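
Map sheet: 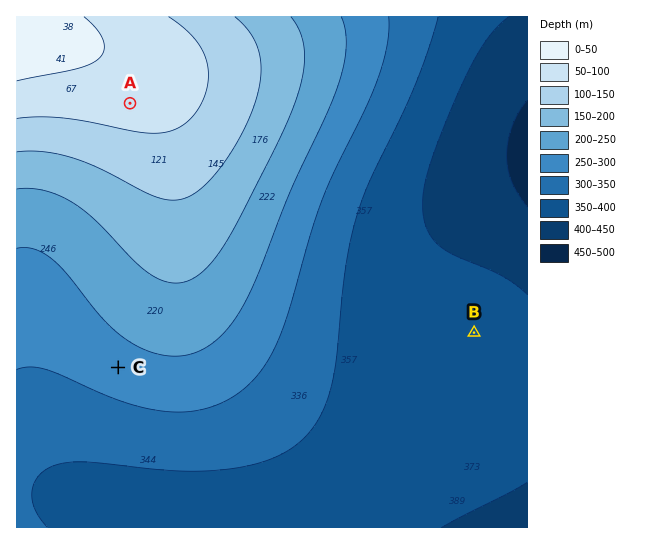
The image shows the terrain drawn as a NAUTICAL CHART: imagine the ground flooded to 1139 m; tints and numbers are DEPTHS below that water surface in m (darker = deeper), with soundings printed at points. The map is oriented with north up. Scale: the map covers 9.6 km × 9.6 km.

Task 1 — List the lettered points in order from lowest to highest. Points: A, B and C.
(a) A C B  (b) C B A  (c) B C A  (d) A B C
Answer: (c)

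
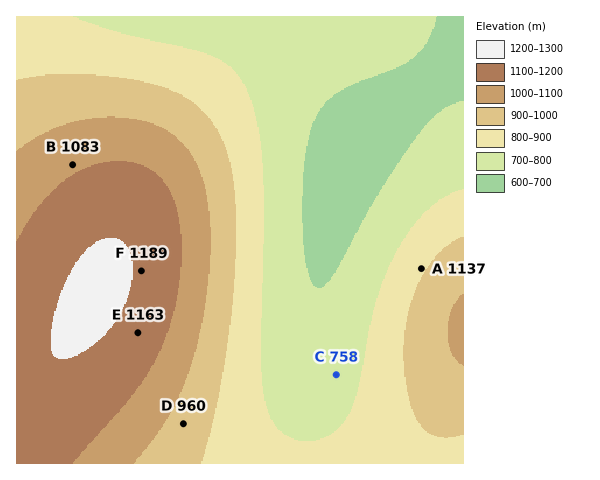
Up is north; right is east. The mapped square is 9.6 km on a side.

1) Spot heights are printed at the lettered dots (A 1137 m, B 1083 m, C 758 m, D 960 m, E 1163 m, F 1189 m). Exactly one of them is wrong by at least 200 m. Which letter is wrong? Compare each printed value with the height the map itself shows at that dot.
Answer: A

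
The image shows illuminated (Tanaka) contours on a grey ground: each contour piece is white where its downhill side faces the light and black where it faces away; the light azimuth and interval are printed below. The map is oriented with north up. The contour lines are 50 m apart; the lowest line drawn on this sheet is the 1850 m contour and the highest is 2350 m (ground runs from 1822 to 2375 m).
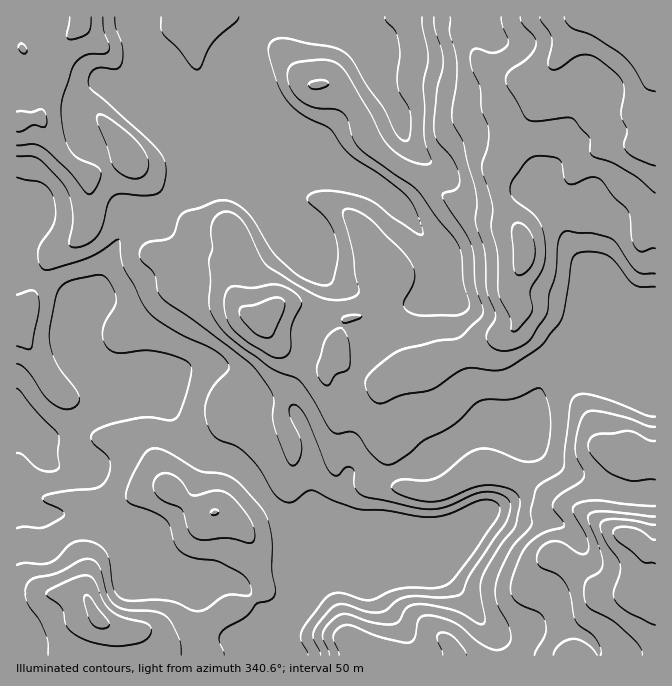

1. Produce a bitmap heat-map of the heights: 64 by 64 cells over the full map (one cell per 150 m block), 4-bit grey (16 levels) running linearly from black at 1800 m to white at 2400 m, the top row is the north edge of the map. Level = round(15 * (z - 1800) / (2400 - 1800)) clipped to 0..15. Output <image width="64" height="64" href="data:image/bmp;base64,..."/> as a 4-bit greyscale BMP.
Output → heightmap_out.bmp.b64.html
<image width="64" height="64" href="data:image/bmp;base64,Qk12CAAAAAAAAHYAAAAoAAAAQAAAAEAAAAABAAQAAAAAAAAIAAATCwAAEwsAABAAAAAAAAAAAAAAABEREQAiIiIAMzMzAERERABVVVUAZmZmAHd3dwCIiIgAmZmZAKqqqgC7u7sAzMzMAN3d3QDu7u4A////AFVVVWZmZmZlVUREMzMzRFeImIiIiJmYiIiImqqqqqu8RVVmZmd2ZmVVREQzMzNFZ4iIiHeImZh3eIiZqqqqu7xFVWZ3d3d2ZVRERDMzM0VniId3d4iYh3d4iJmaqqu8zEVWZniHdmZlRERERDMzRFZ3dmZniId2Z3iImZqqu8zNVVZneHZVVVREREREQzM0RWZVVWd3dmZniImZmru8zd1VZmd4dUREREM0REREQzNEVERFVmZVVmeJmZmavMzd3VVmd3dkMzMzMzNERERDMzREM0RERERWZ4mZmaq8zN3dVVZmd1QzMzMzMzREREMzMzMzMzMzNEVniZqqqrvM3d1ERVVmVDMzMzMzREREMzMzMzMzMzMzRWeImqqru7zd7kRERVVUMzMzNEREREQzMzMzMzMzMzNEVniaqqqrvN3uMzNEREMzMzNERERVVDMzMzMzMzMzMzRGeJmqqqq83u4zMzREMzMzNEVVVVVUMzMzMzMzMzMzM0VniZqqqs3u7jMzMzMzMzM0RVZVVVQzMzMzMzMzMzMzNFZ4iZmrzu7tIiIzMzMzMzRVZmZlRDMzMzMzMzNEQzM0RneImavN3cwiIiMzMzNERVVmZlVENDMzNERERFVUQzNFd4mau7u7uyIjMzMzRERVVVZlVEREQ0RERVVmZmZUREVniZqqqqqqIiIjMzNERVVVVVVENEREREVWZmd3d2ZVZneImZmqqqoiIiIiIzRFVVVERENERURFVVZmZmZnd3d3d3iImaqqqiIREiIjNEVVRERDM0RVVFVVVmZmZmZ3d3d3d3iZqqqqERESIiMzRERDMzM0RFVVVVVmZmZmZmd3dmZneJqqu7oRERIiIzNERDMzNERFVVVVZmZ3ZmZmZmZmZmZ4mqu7uhEREiIzMzMzMzREREVVVVZmZ3d2ZmZmZmZmZniaqquqERESIjMzMzMzNEREVVVVZmZnd3dmZmZmZmZmeJqqqqkRESIiIiMzMzM0RERVVVVnd3d3d3dmZmZmZmZ4mZmZiBEiIiIiIiIiM0RERVVVVmd3d3d3d3dmZmZmZniJmIh3ESMzIiIiIiIjNERFVVVWd3d3h3d3d2ZmZmZmd4iId3YSIzMiIiIiIiM0RERVVWd3d3iIiId3d2ZmZmZ3d3d2ZiIzMiIiIiIiIzNERFVmZ3h3eIiIiId3d3d2Zmd3Zmd3IzMyIiIiIiIiM0RFVmd3iId3iIiIiHd3d3dmZmZmd3czMyIiIiIiIiMzRFVnd3eIh3d4iIiIiIiId3ZmZmZ3ZkQzIiIiMyIzMzRFZ3iHd3iHd3eIiIiIiZmId3dmZmZmRDIiIiMzMzM0RFZ4iYh3eId3d3d3iIiJmpmHd3ZmZmZEMiIiIzMzNERVZ4mZiHd3h3d3d3d3eImqqYh3dmZmZlQzIiIjMzRERVZ4mZmYd3d3d3d3d3d3iZqqmHd2ZmZmVEMiIiIzNEVVZniZmZh3d3d3d3ZmZmd4mqqYh3ZmZmZEQyIiIjNEVVZmeIiZmHd2Z3d3ZmVVZomrupmHdmZmd0RDIiIiM0VVZmZ4iIiIdmVmZ3d2ZlVniau6mYd2Znd3NEMyIiM0RVVmZnd3d3ZVVVZ3d3ZmVWeJq7qph3ZneIgzRDMzMzRVVmZmd3d2ZVVVVnd3dmZVZ4mru6mHd3d4mTNEREMzRFVWZmZnd2ZVVVVWd3d2ZVVniavLqYh3d4mqM0RVVEREVVVmZmd3ZVVVVVZ3d2ZVVmeJq8y5iIiImqozRFVVRERVVVZmd3ZVVVVVVnd2ZVVWeJqry6mYiImaqjM0RWZUREVVVmZ3dlVVVVVmd2ZVVWZ4mru7qZmZmZq7MzRFZlREREVVZndlVVVVVWd2ZVVWZ4iau7upmZmZqrszNEVmVURERVVWZlVVVVVWZmZVVVZ4iJqrqpmZmaqquzM0RWZlVVVVVVVVVVVVVVZmVVVVZ3iImqqpmZmZqqq7MzRFZmVVVVVVVVVVVVVVVVVVVVZnd4iaqqmZqqqqq7tERFZnZmZmVVVVVVVVVVVVVVVVZ3d3iaqqqZqqqqq7vERFZndmZ3ZVVVVVVVVVVVVVVVZ3d3eJqqqqqqqqq7vMVVZmZmZ3dlVVVVVVVVVVVVVWd3Zmd4mquqqqqru7zM1mZnZmZnd2VVVVVVVVVVVVVWd2ZmZ4iaq7qqqqu8zN3Xd3dmZnd2VVVVVVVVVVVVVWd3ZVZ4iZqru6qqu7zM3dd3dmZmd2VVVVVVVVVVVVVWZ3ZVVniZmqu7u7u7vMzd2Ih2ZmZmVVVVVVVVVVVVVVZnZlVWeJmaq7u7u7vMzN3XeHZmZlVVVVVVVVVVVVVmZndlVVZ4mZqru7zMvMzM3dd3dmZlVVVVVVVVVVVVVnd3dmVVVniZqqu7zMzMzMzd13d3ZVVVVVVVVVVVVVVnd3d2VVVWeJmqq7vMzMzMzN7nd3dlVVVVVVVVVVVVVXd3d2VVVWZ4iaq7vMzMzMzM3ud3d2ZVVVVVVVVVVVVWZ3d3ZVVVVneJqru8zMzMzM3e53d3dmZlVVVVVVVVVVZmZmZVVVVWZ4mqq7vM3czN3e7nd3d3ZmVVVVVVVVVVVWZlVVVVVVZ3iaqqq7zd3d3u7ud3d3d3ZVVVVWVVVVVVVVVVVVVVVniZqqqqvM3d3u7u53d3iHdlVVVWZlVVVVVVVVVVVVVWeJmZqqu83e7u7u7nd3eIdlVVVVZmZVVVVVVVVVVVVVZ4mZmqu8ze7u7u7u"/>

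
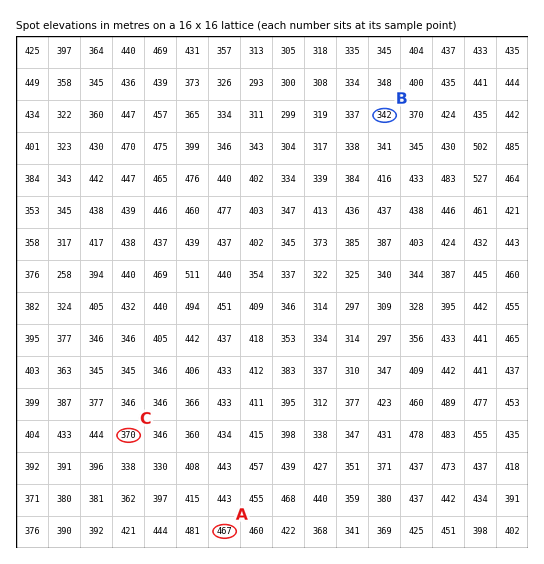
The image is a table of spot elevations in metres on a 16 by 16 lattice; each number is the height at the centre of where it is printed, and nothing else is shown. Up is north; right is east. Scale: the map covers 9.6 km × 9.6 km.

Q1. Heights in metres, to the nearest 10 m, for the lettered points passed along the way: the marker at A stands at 470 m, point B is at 340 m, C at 370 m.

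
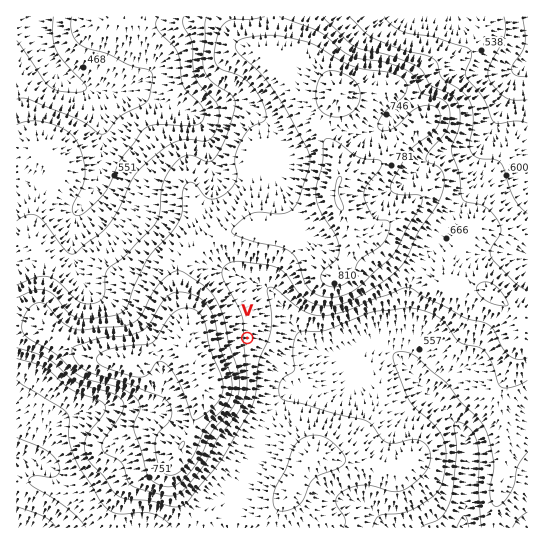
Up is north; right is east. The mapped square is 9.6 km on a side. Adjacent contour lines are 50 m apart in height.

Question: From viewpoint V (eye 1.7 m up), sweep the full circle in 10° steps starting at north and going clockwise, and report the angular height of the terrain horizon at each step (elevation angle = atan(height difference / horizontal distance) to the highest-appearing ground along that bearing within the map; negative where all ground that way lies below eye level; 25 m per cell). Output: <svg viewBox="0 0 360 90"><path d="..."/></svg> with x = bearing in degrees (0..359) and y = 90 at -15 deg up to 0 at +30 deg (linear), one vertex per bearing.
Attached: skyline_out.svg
<svg viewBox="0 0 360 90"><path d="M0 56l10 0 10 0 10-2 10 0 10-1 10 1 10 5 10 1 10 0 10 2 10 1 10 0 10-1 10 0 10-1 10 0 10 0 10-2 10-7 10-6 10-5 10-3 10-1 10-1 10 0 10 0 10 0 10 1 10 2 10 4 10 5 10 4 10 3 10 1 10 1"/></svg>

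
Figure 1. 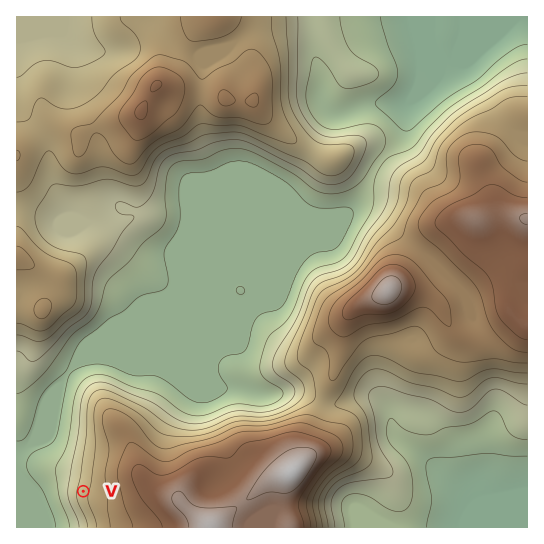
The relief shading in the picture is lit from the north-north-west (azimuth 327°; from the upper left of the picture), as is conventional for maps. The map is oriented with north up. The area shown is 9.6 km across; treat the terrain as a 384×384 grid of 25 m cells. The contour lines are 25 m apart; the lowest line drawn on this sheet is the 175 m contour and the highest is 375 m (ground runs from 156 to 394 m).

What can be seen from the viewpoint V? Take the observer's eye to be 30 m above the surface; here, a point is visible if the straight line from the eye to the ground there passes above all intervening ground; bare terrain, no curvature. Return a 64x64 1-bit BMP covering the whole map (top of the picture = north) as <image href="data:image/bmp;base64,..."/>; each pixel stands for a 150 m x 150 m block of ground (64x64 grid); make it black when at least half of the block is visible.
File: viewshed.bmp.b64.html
<image width="64" height="64" href="data:image/bmp;base64,Qk0+AgAAAAAAAD4AAAAoAAAAQAAAAEAAAAABAAEAAAAAAAACAAATCwAAEwsAAAIAAAAAAAAA////AAAAAAD//4AAAAAAAP/+AAAAAAAA//4AAAAAAAD//gAAAAAAAP/+AAAAAAAA//4AAAAAAAD//gAAAAAAAP/8AAAAAAAA//wAAAAAAAD//AAAAAAAAP/8AAAAAAAA//gAAAAAAAD/+AAAAAAAAP/wAAAAAAAA/+AAAAAAAAD/gAAAAAAAAP4AAAAAAAAA/gAAAAAAAAD+AAAAAAAAAP4AAAAAAAAA/gAAAAAAAAD+AAAAAAAAAP8AAAAAAAAA/wAAAAAAAAD/AAAAAAAAAP+AAAAAAAAA/8AAAAAAAACPwAAAAAAAAAfAAAAAAAAAB8AAAAAAAAAHwAAAAAAAAAHgAAAAAAAAgOAAAAAAAACAcAAAAAAAAABwAAAAAAAAADAAAAAAAAAAEAAAAAAAAAAYAAAAAAAAABgAAAAAAAAAOAAAAAAAAAB4AAAAAAAAAHwAAAAAAAAA/gAAAAAAAAH+AAAAAAAAAf8AAAAAAAAD/wAAAAAAAAP/gAAAAAAAA/+AAAAAAAAH/8AAAAAAAAR/4AAAAAAAAD/wAAAAAAAAB7AAAAAAAAAAOAAAAAAAAAA4AAAAAAAAAHgAAAAAAAAAAAAAAAAAAAAAAAAAAAAAAAAAAAAAAAAAAAAAAAAAAAAAAAAAAAAAAAAAAAAAAAAAAAAAAAAAAAAAAAAAAAAAAAAAAAAAAA=="/>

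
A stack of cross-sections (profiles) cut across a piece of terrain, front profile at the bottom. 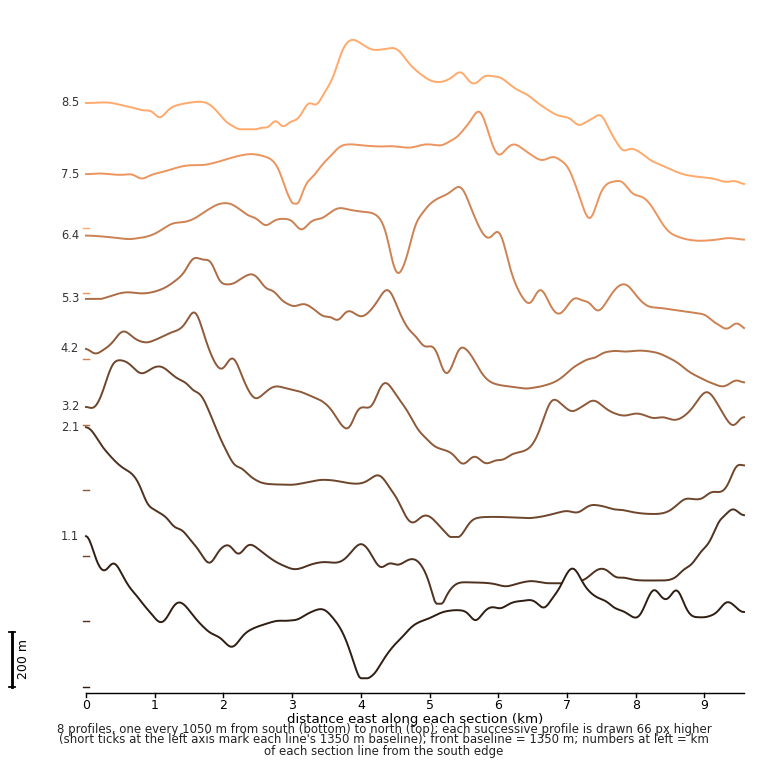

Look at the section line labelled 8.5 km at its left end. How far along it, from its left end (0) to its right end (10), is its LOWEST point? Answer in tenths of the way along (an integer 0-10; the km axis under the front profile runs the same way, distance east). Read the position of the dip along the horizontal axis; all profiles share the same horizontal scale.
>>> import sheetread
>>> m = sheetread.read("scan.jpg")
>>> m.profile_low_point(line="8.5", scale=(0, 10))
10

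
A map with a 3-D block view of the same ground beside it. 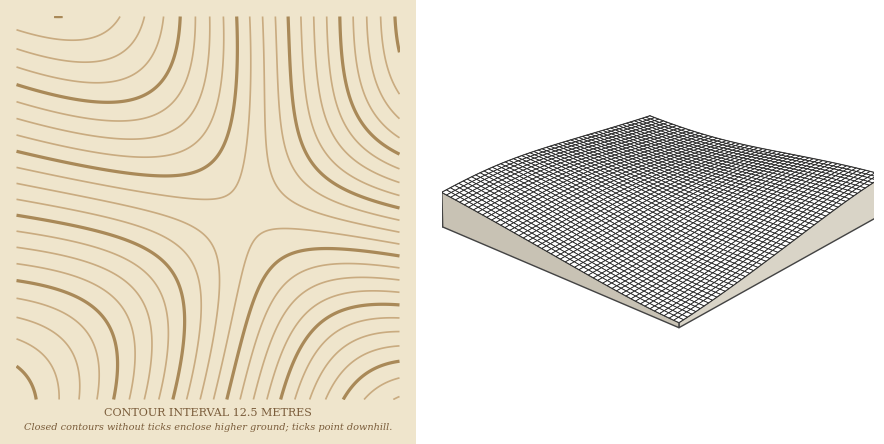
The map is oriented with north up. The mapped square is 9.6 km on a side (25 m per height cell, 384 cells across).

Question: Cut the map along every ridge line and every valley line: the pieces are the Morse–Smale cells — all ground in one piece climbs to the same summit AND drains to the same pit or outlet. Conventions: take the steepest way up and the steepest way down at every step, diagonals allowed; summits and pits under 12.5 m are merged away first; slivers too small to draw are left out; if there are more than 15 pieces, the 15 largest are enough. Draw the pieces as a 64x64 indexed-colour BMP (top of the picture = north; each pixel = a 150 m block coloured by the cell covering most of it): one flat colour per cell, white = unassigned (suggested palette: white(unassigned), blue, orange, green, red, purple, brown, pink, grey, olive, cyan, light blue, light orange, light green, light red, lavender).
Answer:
<image width="64" height="64" href="data:image/bmp;base64,Qk12CAAAAAAAAHYAAAAoAAAAQAAAAEAAAAABAAQAAAAAAAAIAAATCwAAEwsAABAAAAAAAAAA////ALR3HwAOf/8ALKAsACgn1gC9Z5QAS1aMAMJ34wB/f38AIr28AM++FwDox64AeLv/AIrfmACWmP8A1bDFADMzMzMzMzMzMzMzMzMzMzMzMzMzMzMzMzMzMzMzMzREMzMzMzMzMzMzMzMzMzMzMzMzMzMzMzMzMzMzMzMzREQzMzMzMzMzMzMzMzMzMzMzMzMzMzMzMzMzMzMzMzRERBMzMzMzMzMzMzMzMzMzMzMzMzMzMzMzMzMzMzMzNEREERMzMzMzMzMzMzMzMzMzMzMzMzMzMzMzMzMzMzNEREQRETMzMzMzMzMzMzMzMzMzMzMzMzMzMzMzMzMzNERERBEREzMzMzMzMzMzMzMzMzMzMzMzMzMzMzMzMzNEREREEREREzMzMzMzMzMzMzMzMzMzMzMzMzMzMzMzM0REREQRERERMzMzMzMzMzMzMzMzMzMzMzMzMzMzMzM0RERERBERERETMzMzMzMzMzMzMzMzMzMzMzMzMzMzM0REREREERERERETMzMzMzMzMzMzMzMzMzMzMzMzMzM0REREREQREREREREzMzMzMzMzMzMzMzMzMzMzMzMzMzRERERERBERERERERMzMzMzMzMzMzMzMzMzMzMzMzMzREREREREERERERERERMzMzMzMzMzMzMzMzMzMzMzMzREREREREQRERERERERETMzMzMzMzMzMzMzMzMzMzMzRERERERERBEREREREREREzMzMzMzMzMzMzMzMzMzMzNEREREREREEREREREREREREzMzMzMzMzMzMzMzMzMzNEREREREREQRERERERERERERMzMzMzMzMzMzMzMzMzNERERERERERBERERERERERERETMzMzMzMzMzMzMzMzNEREREREREREERERERERERERERETMzMzMzMzMzMzMzM0REREREREREQREREREREREREREREzMzMzMzMzMzMzM0RERERERERERBERERERERERERERERMzMzMzMzMzMzM0REREREREREREERERERERERERERERERMzMzMzMzMzM0REREREREREREQRERERERERERERERERETMzMzMzMzMzRERERERERERERBERERERERERERERERERETMzMzMzMzREREREREREREREEREREREREREREREREREREzMzMzMzREREREREREREREQRERERERERERERERERERERMzMzMzRERERERERERERERBERERERERERERERERERERERMzMzNEREREREREREREREERERERERERERERERERERERETMzNEREREREREREREREQREREREREREREREREREREREREzNERERERERERERERERBERERERERERERERERERERERERFEREREREREREREREREERERERERERERERERERERERERESREREREREREREREREQRERERERERERERERERERERERESIkRERERERERERERERBERERERERERERERERERERERESIiIkREREREREREREREERERERERERERERERERERERERIiIiJEREREREREREREQRERERERERERERERERERERERIiIiIiRERERERERERERBERERERERERERERERERERERIiIiIiIiREREREREREREERERERERERERERERERERERIiIiIiIiIkREREREREREQREREREREREREREREREREREiIiIiIiIiJERERERERERBEREREREREREREREREREREiIiIiIiIiIiJEREREREREEREREREREREREREREREREiIiIiIiIiIiIiREREREREQREREREREREREREREREREiIiIiIiIiIiIiIkRERERERBERERERERERERERERERESIiIiIiIiIiIiIiIkREREREERERERERERERERERERESIiIiIiIiIiIiIiIiJEREREQRERERERERERERERERESIiIiIiIiIiIiIiIiIiRERERBERERERERERERERERESIiIiIiIiIiIiIiIiIiIiREREERERERERERERERERERIiIiIiIiIiIiIiIiIiIiIkREQRERERERERERERERERIiIiIiIiIiIiIiIiIiIiIiJERBERERERERERERERERIiIiIiIiIiIiIiIiIiIiIiIiJEERERERERERERERERIiIiIiIiIiIiIiIiIiIiIiIiIiQREREREREREREREREiIiIiIiIiIiIiIiIiIiIiIiIiIhEREREREREREREREiIiIiIiIiIiIiIiIiIiIiIiIiIiEREREREREREREREiIiIiIiIiIiIiIiIiIiIiIiIiIiIREREREREREREREiIiIiIiIiIiIiIiIiIiIiIiIiIiIhERERERERERERESIiIiIiIiIiIiIiIiIiIiIiIiIiIiERERERERERERESIiIiIiIiIiIiIiIiIiIiIiIiIiIiIRERERERERERESIiIiIiIiIiIiIiIiIiIiIiIiIiIiIhERERERERERESIiIiIiIiIiIiIiIiIiIiIiIiIiIiIiERERERERERERIiIiIiIiIiIiIiIiIiIiIiIiIiIiIiIRERERERERERIiIiIiIiIiIiIiIiIiIiIiIiIiIiIiIhERERERERERIiIiIiIiIiIiIiIiIiIiIiIiIiIiIiIiERERERERERIiIiIiIiIiIiIiIiIiIiIiIiIiIiIiIiIREREREREREiIiIiIiIiIiIiIiIiIiIiIiIiIiIiIiIhEREREREREiIiIiIiIiIiIiIiIiIiIiIiIiIiIiIiIi"/>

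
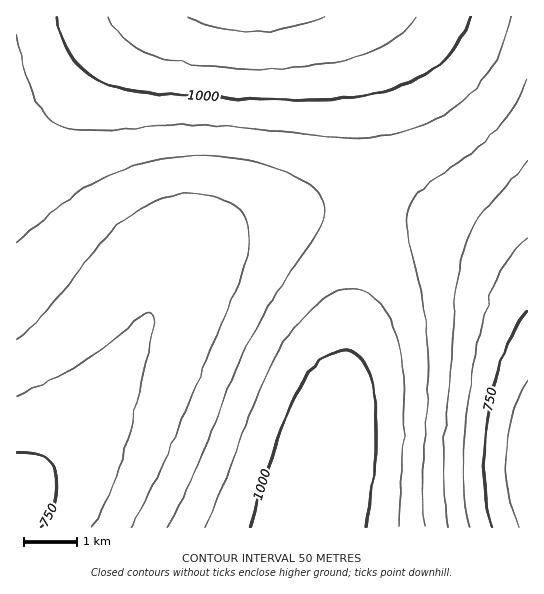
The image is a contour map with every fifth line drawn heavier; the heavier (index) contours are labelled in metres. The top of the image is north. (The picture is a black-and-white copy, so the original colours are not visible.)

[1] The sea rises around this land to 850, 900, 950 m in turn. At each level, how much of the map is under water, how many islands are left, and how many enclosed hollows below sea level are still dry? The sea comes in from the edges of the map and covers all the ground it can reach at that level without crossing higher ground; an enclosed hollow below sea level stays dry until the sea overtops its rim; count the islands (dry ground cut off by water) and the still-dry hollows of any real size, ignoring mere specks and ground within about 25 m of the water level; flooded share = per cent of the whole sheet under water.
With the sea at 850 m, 29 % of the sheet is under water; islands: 0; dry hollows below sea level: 0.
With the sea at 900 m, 47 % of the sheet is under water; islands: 0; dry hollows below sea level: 0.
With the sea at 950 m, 67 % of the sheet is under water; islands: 0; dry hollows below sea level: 0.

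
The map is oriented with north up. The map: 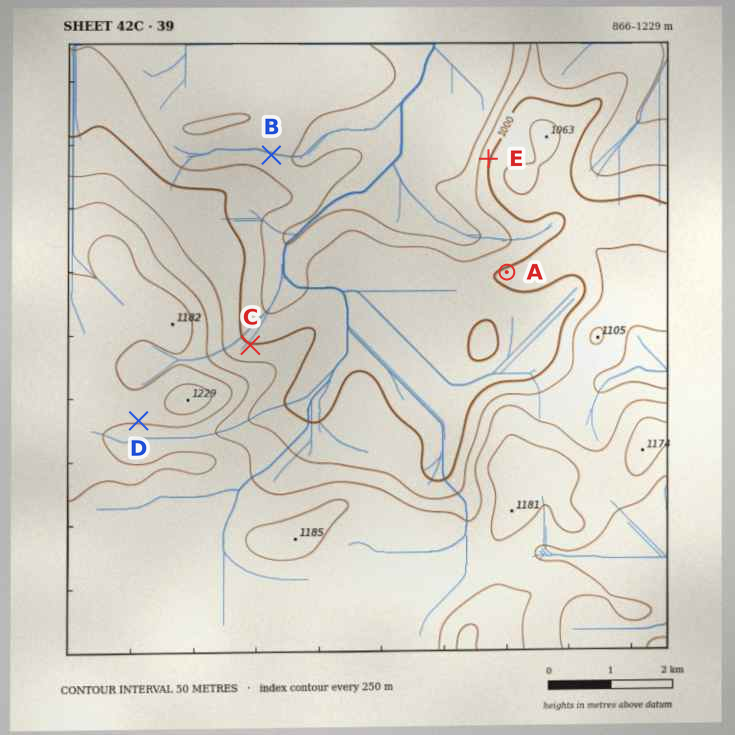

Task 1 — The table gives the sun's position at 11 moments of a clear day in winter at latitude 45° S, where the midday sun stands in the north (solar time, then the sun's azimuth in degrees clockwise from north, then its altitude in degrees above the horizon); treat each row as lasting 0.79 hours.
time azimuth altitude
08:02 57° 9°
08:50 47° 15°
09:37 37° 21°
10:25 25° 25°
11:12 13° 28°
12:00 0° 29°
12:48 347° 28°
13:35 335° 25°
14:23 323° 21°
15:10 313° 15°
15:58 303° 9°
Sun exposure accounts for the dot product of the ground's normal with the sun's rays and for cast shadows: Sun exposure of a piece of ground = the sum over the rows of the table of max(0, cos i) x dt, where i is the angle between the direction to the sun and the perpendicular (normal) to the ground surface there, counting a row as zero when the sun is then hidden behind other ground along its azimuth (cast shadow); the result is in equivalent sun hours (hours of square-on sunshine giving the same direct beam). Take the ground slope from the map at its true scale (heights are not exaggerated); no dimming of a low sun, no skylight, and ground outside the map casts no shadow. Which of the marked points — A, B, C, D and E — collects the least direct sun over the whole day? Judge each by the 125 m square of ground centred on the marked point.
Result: D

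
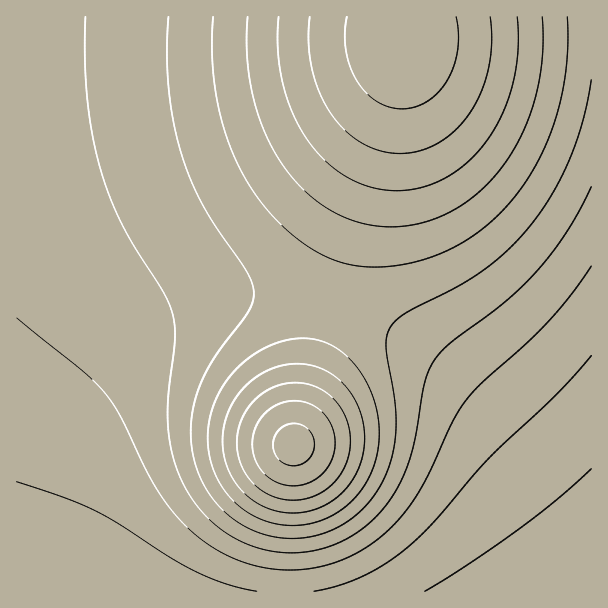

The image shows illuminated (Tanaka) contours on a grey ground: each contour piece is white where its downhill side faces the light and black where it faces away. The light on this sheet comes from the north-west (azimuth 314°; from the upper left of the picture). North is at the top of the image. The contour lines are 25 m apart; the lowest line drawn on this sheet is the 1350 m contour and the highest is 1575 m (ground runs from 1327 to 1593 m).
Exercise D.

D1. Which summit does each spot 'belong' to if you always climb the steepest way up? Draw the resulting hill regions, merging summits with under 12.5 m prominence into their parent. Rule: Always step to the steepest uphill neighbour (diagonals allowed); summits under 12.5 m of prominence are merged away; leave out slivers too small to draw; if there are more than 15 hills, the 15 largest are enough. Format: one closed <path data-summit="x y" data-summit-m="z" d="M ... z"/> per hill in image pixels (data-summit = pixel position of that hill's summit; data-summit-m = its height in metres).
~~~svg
<path data-summit="402 36" data-summit-m="1593" d="M591 16l-574 0-1 488 14-43 19-42 24-38 31-33 27-22 39-19 40-11 50-2 40 4 42 10 47 20 42 26 39 31 38 38 83 97z"/><path data-summit="294 444" data-summit-m="1584" d="M260 294l-50 2-27 6-21 8-24 12-24 16-35 36-30 45-17 34-13 39-3 14 1 86 575-1-2-73-82-95-38-38-53-41-51-26-51-17z"/>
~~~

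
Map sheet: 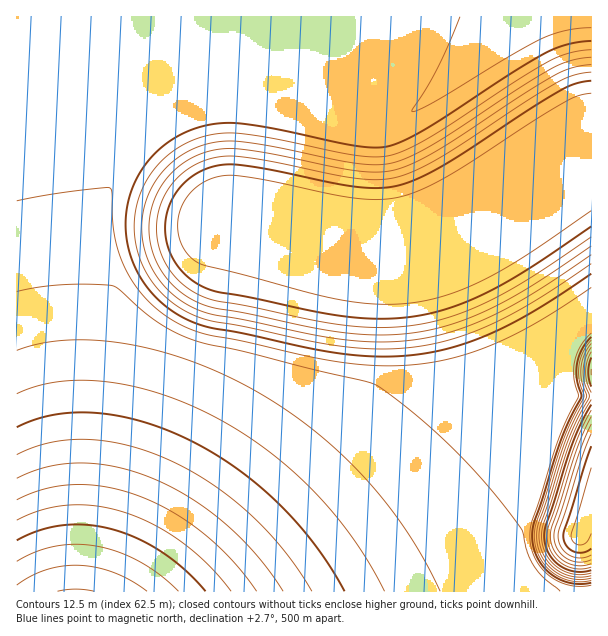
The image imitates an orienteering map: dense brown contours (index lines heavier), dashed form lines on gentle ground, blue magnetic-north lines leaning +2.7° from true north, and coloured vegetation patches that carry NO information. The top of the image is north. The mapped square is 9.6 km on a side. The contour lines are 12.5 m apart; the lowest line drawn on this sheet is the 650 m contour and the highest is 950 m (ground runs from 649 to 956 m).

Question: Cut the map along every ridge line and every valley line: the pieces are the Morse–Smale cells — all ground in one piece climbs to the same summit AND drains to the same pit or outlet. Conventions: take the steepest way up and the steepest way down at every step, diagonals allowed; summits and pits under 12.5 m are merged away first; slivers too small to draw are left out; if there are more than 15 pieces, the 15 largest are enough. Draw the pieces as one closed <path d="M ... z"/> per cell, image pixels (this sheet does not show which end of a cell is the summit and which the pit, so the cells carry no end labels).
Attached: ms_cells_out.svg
<path d="M591 16l-575 1 1 575 322 0 59-32 73-46 26-20 27-26 17-21 18-34 5-23 0-19 6-23 7-12 15-13z"/><path d="M591 396l-21 0-4 3-22 44-10 15-27 28-18 14-54 38-58 34-37 19 251 1z"/><path d="M591 324l-14 12-11 20-2 15-3 38 9-13 22-1z"/>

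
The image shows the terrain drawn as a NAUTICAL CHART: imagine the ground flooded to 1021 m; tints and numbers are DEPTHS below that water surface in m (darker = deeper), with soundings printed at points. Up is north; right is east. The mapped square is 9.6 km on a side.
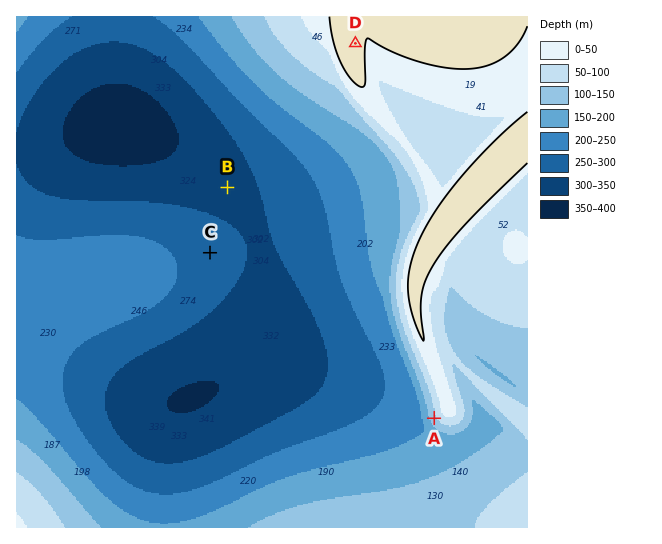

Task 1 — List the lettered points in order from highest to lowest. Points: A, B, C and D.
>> D A C B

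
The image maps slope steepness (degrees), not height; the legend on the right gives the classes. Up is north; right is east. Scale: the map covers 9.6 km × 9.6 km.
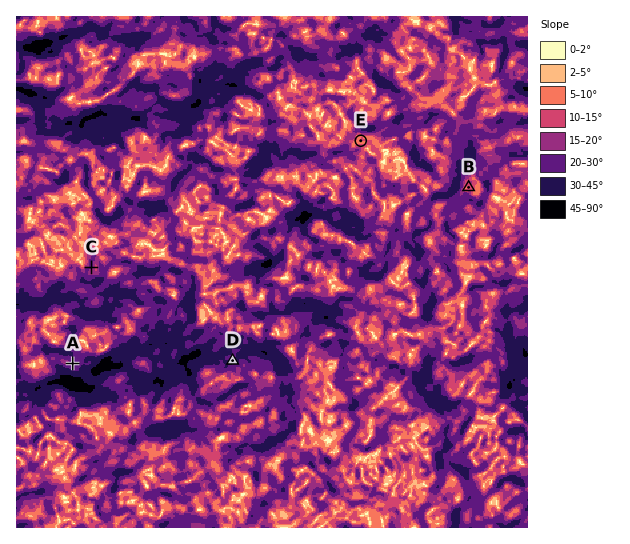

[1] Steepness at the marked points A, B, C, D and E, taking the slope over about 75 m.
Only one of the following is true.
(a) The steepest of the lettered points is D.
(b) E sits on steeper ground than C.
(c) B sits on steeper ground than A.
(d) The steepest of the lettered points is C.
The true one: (a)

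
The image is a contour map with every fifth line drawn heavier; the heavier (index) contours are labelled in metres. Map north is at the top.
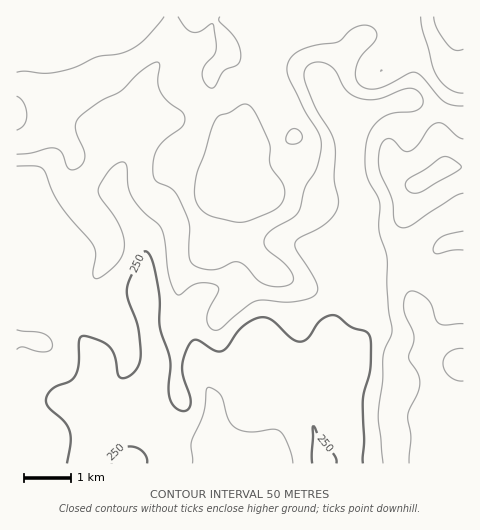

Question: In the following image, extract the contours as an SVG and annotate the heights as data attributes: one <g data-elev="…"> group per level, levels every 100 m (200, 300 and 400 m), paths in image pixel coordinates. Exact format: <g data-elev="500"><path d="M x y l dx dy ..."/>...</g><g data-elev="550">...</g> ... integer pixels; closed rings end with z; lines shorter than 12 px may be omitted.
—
<g data-elev="200"><path d="M192 463l-1-21 12-26 3-26 3-3 7 4 5 4 7 24 8 9 13 4 24-3 8 3 8 15 4 16"/></g><g data-elev="300"><path d="M17 350l5-3 16 4 8 1 4-2 2-4-2-7-6-5-27-4"/><path d="M463 250l-11 0-14 4-4-1-1-3 2-7 6-6 22-6"/><path d="M17 166l19 0 5 2 3 3 8 21 8 12 34 42 2 10-3 18 1 4 3 1 9-6 12-11 5-8 1-9-1-9-3-9-7-12-13-18-2-4 0-5 7-12 7-9 7-4 6 0 2 5 1 19 4 9 8 12 18 16 4 7 7 43 6 19 3 2 2 0 11-9 9-3 11 1 7 3 0 5-9 16-2 10 2 9 4 3 4 0 38-29 8-1 21 2 13-1 14-3 6-6 1-5-2-6-19-30-2-8 4-5 20-10 10-7 7-10 3-10-5-21 1-27-1-10-4-12-15-23-9-23-2-10 3-8 4-3 5-2 7 1 6 2 7 6 11 20 7 5 8 3 17 0 28-11 6 1 5 2 5 8 0 5-2 4-8 3-22 3-10 5-11 12-4 17-1 16 2 11 13 28-1 26 8 29 1 48 4 23-1 6-8 20 0 27-5 30 5 51"/></g><g data-elev="400"><path d="M463 349l-7 0-7 3-4 5-2 6 2 7 4 6 7 4 7 1"/><path d="M235 222l13-1 25-10 8-7 4-10-2-11-13-18 0-18-3-10-14-27-3-4-5-2-4 1-12 8-9 2-4 4-19 53-2 15 1 14 7 11 10 5z"/><path d="M411 193l6 0 7-2 34-20 3-3 0-2-13-9-8 1-14 11-19 11-2 3 1 4z"/><path d="M289 144l8 0 4-4 1-6-4-4-6-1-4 4-2 7z"/><path d="M17 130l8-6 2-9-3-12-7-7"/><path d="M17 72l9-1 19 2 11-1 19-5 22-10 28-5 18-11 21-24"/><path d="M178 17l8 11 7 4 7 0 11-8 2 1 3 25-2 6-10 10-2 8 2 8 7 6 4-2 8-15 14-6 4-8-1-8-3-8-6-8-12-12 1-4"/><path d="M421 17l2 14 13 44 5 7 7 6 8 4 7 1"/></g>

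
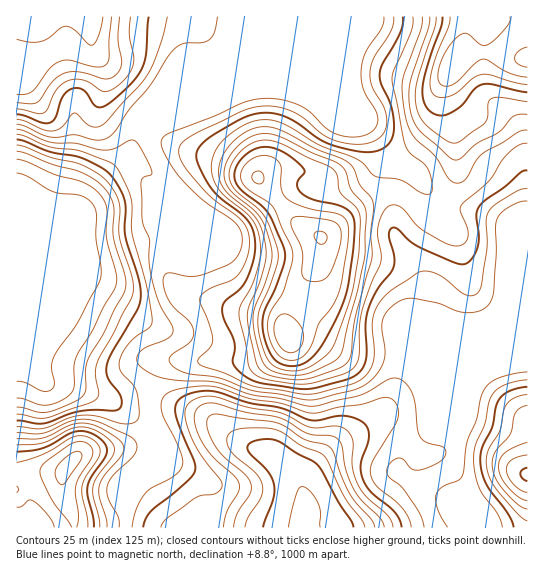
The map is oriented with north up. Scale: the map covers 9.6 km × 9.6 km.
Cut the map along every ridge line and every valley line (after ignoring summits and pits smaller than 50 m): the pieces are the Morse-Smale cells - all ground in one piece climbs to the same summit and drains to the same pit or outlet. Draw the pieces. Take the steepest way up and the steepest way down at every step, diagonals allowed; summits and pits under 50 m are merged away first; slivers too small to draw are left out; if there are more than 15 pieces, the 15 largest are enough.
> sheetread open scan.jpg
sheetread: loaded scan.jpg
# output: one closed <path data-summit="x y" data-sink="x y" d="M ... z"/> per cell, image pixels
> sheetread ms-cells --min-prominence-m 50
<path data-summit="321 237" data-sink="299 527" d="M281 85l-36 2-63 25-31 3-5 2-6 8 2 3 27 15 24 9 24 5 30 14-33-11-15-1-12 4-28 20 10 14 2 20-6 16-10 5 6 25 8 16 12 13 6 4 23 4 25 9 36 7 12 9 5 10-1 6-10 8-20 10-51 2-33-1-8 3-10 14-6 20 0 9 4 10 18-5 14 0 22 6 34 26 36 14 18 18 6 12 6-13 27-29 40-25 31-28 20-11 45-46 20-10 11-10 8-18 2-72-30-13-39-9-11-9-17-23-19-10-7-7-11-17-15-16-36-14-21-16z"/><path data-summit="527 58" data-sink="299 527" d="M527 16l-289 0-2 17-9 20-9 7-23 11-44 43 31-2 51-21 18-6 30 0 24 6 21 16 28 10 13 8 21 29 7 7 19 10 17 23 11 9 39 9 29 12 1 49-2 24-2 9-13 17-24 12-45 44 1 2 21 0 43-17 38-6z"/><path data-summit="321 237" data-sink="17 263" d="M154 237l-55 16-49 0-17 8-17 2 0 74 26 43 8 4 15 1 38 12 34 19 14 0-2-19 3-12 7-16 6-6 8-3 77 0 20-7 17-12 1-6-5-10-12-9-41-8-20-8-19-3-10-5-12-13-8-16z"/><path data-summit="69 465" data-sink="299 527" d="M185 411l-14 0-19 6 3 21 10 11-8-4-19 0-47 6-12 4-17 17-45-1-1 56 165 1 13-16 5-3 10 0 53 18 37 1 6-27-2-11-8-15-22-20-32-12-34-26z"/><path data-summit="527 474" data-sink="299 527" d="M527 359l-12 0-25 5-43 17-24 0-24 15-17 17-15 11-2 4 8-4 10 0 11 5 26 25 0 3-37 49-14 14-11 5-13 2 182 1z"/><path data-summit="30 17" data-sink="17 263" d="M89 16l-60 1-6 48-3 8-4 1 1 189 14-2 10-4 20-19 34-49 33-34 12-29-27-17-8-11 0-28-13-23z"/><path data-summit="30 17" data-sink="299 527" d="M237 16l-147 0 2 31 13 23 0 28 6 9 12 10 16 8 56-54 23-11 9-7 9-20z"/><path data-summit="69 465" data-sink="17 263" d="M17 337l0 134 45 1 12-13 11-7 53-7 25 1-8-8-4-22-14 0-34-19-38-12-15-1-8-4z"/><path data-summit="527 58" data-sink="299 527" d="M383 424l-10 0-31 16-9 7-26 27-6 9 4 20-5 18 1 7 44 0 13-3 11-5 14-14 37-49 0-3-21-21z"/><path data-summit="527 58" data-sink="17 263" d="M130 163l-15 6-18 18-29 43-26 27 8-4 49 0 56-16-3-12-1-32 8-10-16-15z"/><path data-summit="321 237" data-sink="17 263" d="M141 127l-5 6-8 22-25 24 0 2 12-12 14-6 14 5 15 15 3 0 26-20 12-4 15 1 24 9 3 0-24-12-39-10z"/><path data-summit="527 58" data-sink="299 527" d="M209 509l-10 0-5 3-13 15 90 0-14-2z"/><path data-summit="527 58" data-sink="299 527" d="M159 184l-8 9 1 32 3 12 7-1 3-3 6-16-2-20z"/><path data-summit="30 17" data-sink="299 527" d="M29 16l-13 1 1 56 3 0 3-8 6-38z"/>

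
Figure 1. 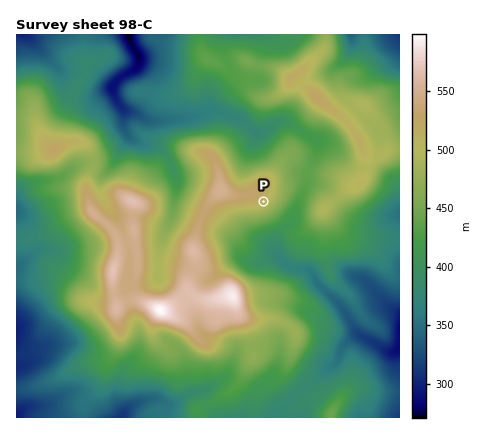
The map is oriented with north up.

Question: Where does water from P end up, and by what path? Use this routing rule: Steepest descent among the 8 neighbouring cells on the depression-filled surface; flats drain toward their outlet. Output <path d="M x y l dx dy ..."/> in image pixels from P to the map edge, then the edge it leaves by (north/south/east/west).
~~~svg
<path d="M264 202l22 22 0 2-8 8-2 6 0 12 4 6 10 10 14 0 6 2 4 4 4 10 24 22 14 24 6 6 8 4 18 12 8 0 4-4"/>
exit: east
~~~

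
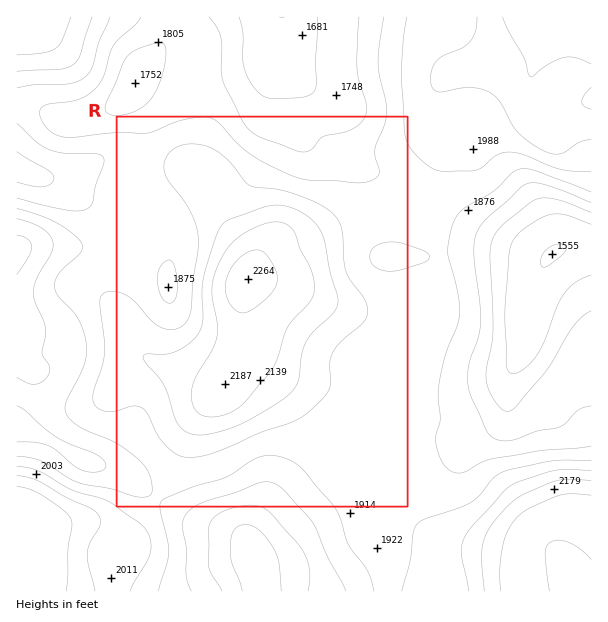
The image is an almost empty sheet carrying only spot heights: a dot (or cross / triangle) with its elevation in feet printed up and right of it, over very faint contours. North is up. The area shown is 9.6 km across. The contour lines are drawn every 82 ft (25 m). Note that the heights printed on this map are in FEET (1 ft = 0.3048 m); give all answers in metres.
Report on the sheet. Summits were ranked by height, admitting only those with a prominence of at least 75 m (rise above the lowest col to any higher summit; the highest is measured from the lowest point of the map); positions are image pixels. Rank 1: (248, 279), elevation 690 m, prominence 216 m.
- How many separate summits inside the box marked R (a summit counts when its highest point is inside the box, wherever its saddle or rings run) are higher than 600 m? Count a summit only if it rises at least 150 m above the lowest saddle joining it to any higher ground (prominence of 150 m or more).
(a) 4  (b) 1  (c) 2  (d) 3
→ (b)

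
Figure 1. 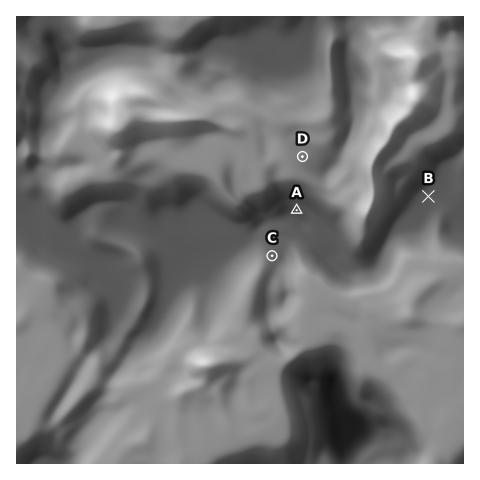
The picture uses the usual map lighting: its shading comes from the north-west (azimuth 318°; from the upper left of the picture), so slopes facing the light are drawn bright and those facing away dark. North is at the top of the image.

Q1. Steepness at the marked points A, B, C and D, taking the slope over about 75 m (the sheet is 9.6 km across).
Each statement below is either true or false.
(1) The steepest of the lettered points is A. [false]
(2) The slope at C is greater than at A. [true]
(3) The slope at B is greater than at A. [false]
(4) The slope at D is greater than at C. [false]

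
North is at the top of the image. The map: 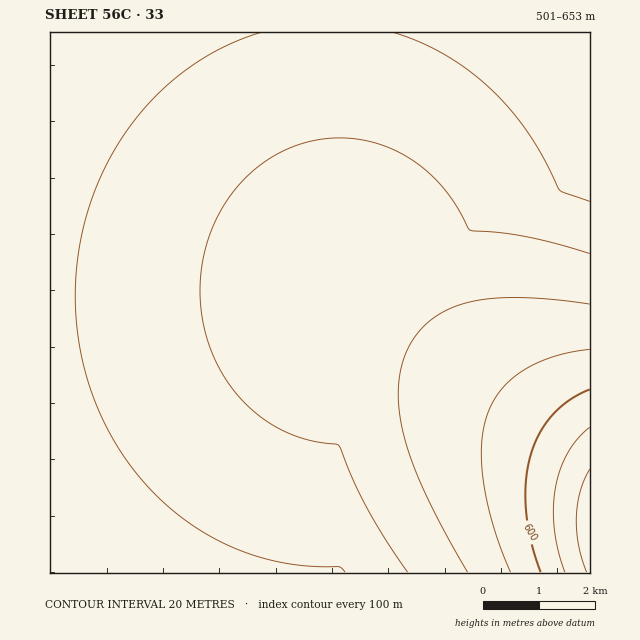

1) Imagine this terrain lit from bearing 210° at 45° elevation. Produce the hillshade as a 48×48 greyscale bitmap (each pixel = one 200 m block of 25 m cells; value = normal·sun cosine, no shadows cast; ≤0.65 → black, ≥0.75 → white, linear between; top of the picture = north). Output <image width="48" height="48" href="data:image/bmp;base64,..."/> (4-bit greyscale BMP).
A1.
<image width="48" height="48" href="data:image/bmp;base64,Qk32BAAAAAAAAHYAAAAoAAAAMAAAADAAAAABAAQAAAAAAIAEAAATCwAAEwsAABAAAAAAAAAAAAAAABEREQAiIiIAMzMzAERERABVVVUAZmZmAHd3dwCIiIgAmZmZAKqqqgC7u7sAzMzMAN3d3QDu7u4A////AJmZmZmZmZmZmZmZmZqru7u7u7u7vMzM3ZmZmZmZmZmZmZmZmZqru7u7u7u7u8zM3ZmZmZmZmZmZmZmZmZqru7u7u7u7u8zMzJmZmZmZmZmZmZmZmZqruqqqqru7u7vMzJmZmZmZmZmZmZmZmaqqqqqqqqq7u7u7u5mZmZmZmZmZmZmZmaqqqqqqqqqqu7u7u5mZmZmZmZmZqqqqmaqqqqqqqqqqqqqqqpmZmZmZmZmaqqqqmaqqqqqqqqqqqqqqqZmZmZmZmZmaqqqqmaqqqqqqqqqqqqqpmZmZmZmZmZmqqqqqmaqqqqqqqqqqqqmZmJmZmZmZmZmqqqqqmZqqqqqqqqqpmZmZiJmZmZmZmZmqqqqpmZqqqqqqqpmZmZmYiJmZmZmZmZmqqqqZmZqqqqqpmZmZmZmIh5mZmZmZmZmZqpmZmZqqqqqZmZmZmZiId5mZmZmZmZmZmZmZmZmqqpmZmZmZmIiId5mZmZmZmZmZmZmZmZmZqZmZmZmZiIiHd5mZmZmZmZmZmZmZmZmZmZmZmZmIiIh3d5mZmZmZmZmZmZmZmZmZmZmZmZiIiIh3dpmZmZmZmZmZmZmZmZmZmZmZmIiIiId3dpmZmZmZmZmZmZmZmZmZmZmZiIiIiHd3dpmZmZmZmZmZmZmZmZmZmZmIiIiIh3d3dpmZmZmZmZmZmZmZmZmZmZiIiIiId3d3ZpmZmZmZmZmZmZmZmZmZmYiIiIiHd3d3ZpmZmZmZmZmZmZmZmZmZmYiIiIh3d3d3ZpmZmZmZmZmZmZmZmZmZiIiIiId3d3d3ZpmZmZmZmZmZmZmZmZmYiIiIiHd3d3d2ZpmZmZmZmZmZmZmZmZiIiIiIh3d3d3d2ZpmZmZmZmZmZmZmZmYiIiIiIh3d3d3dmZpmZmZmZmZmZmZmZiIiIiIiIh3d3d3dmZpmZmZmZmZmZmZmYiIiIiIiIiHd3d3ZmZpmZmZmZmZmZmZiIiIiIiIiIiId3d2ZmZpmZmZmZmZmZmYiIiIiIiIiIiIh3d2ZmZpmZmZmZmZmZmIiIiIiIiIiIiIiHd3ZmZpmZmZmZmZmYiIiIiIiIiIiIiIiIh3d3ZpmZmZmZmZiIiIiIiIiIiIiIiIiIiId3d5mZmZmZmYiIiIiIiIiIiIiIiHd3d4iIiJmZmZmZiIiIiIiIiIiIiIiId3d3d3iIiJmZmZmYiIiIiIiIiIiIiIiHd3d3d3iIiJmZmZiIiIiIiIiIiIiIiIh3d3d3d3iIiJmZmYiIiIiIiIiIiIiIiId3d3d3d3iIiJmZiIiIiIiIiIiIiIiIiHd3d3d3d3iIiJmIiIiIiIiIiIiIiIiIiHd3d3d3d3iIiJiIiIiIiIiIiIiIiIiIiHd3d3d3d3iIiIiIiIiIiIiIiIiIiIiIh3d3d3d3d4iIiIiIiIiIiIiIiIiIiIiIiHd3d3d3eIiIiIiIiIiIiIiIiIiIiIiIiHd3d3d3iIiIiIiIiIiIiIiIiIiIiIiIiId3d3d4iIiIiIiIiIiIiIiIiIiIiIiIiIh3d3eIiIiIiA=="/>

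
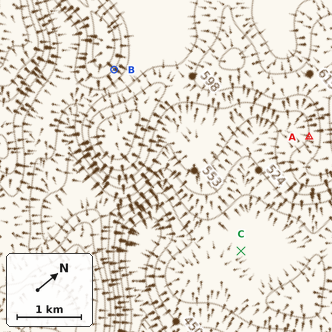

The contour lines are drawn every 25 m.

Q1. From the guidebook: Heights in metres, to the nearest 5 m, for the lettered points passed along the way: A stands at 575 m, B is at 600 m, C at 485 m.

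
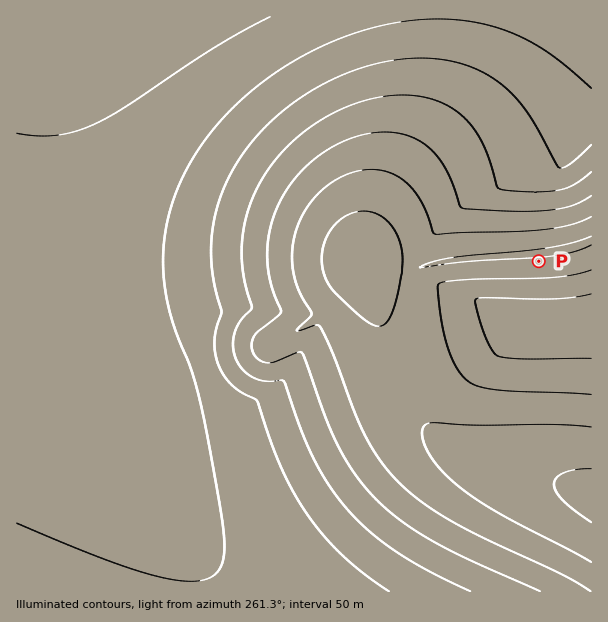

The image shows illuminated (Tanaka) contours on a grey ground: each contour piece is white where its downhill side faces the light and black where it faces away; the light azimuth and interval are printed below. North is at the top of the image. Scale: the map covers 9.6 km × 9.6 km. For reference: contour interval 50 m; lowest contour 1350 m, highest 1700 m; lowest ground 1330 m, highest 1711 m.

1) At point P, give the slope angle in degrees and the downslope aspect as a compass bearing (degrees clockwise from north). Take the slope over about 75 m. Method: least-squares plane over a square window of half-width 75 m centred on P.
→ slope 8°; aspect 176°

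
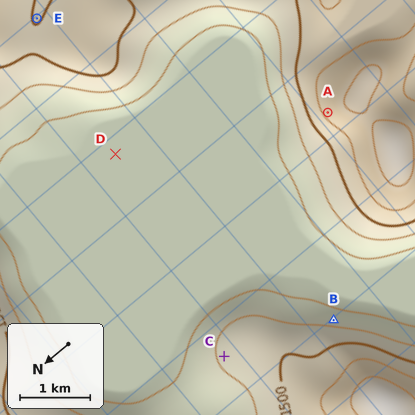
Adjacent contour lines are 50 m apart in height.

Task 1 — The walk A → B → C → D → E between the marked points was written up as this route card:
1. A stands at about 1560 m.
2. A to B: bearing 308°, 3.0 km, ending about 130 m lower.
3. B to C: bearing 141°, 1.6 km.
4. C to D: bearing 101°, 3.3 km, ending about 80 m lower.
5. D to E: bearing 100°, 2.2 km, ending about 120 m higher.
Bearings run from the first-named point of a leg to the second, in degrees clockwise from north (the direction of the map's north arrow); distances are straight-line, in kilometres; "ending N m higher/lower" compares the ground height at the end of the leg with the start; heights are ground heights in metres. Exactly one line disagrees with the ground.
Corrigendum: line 3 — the bearing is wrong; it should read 21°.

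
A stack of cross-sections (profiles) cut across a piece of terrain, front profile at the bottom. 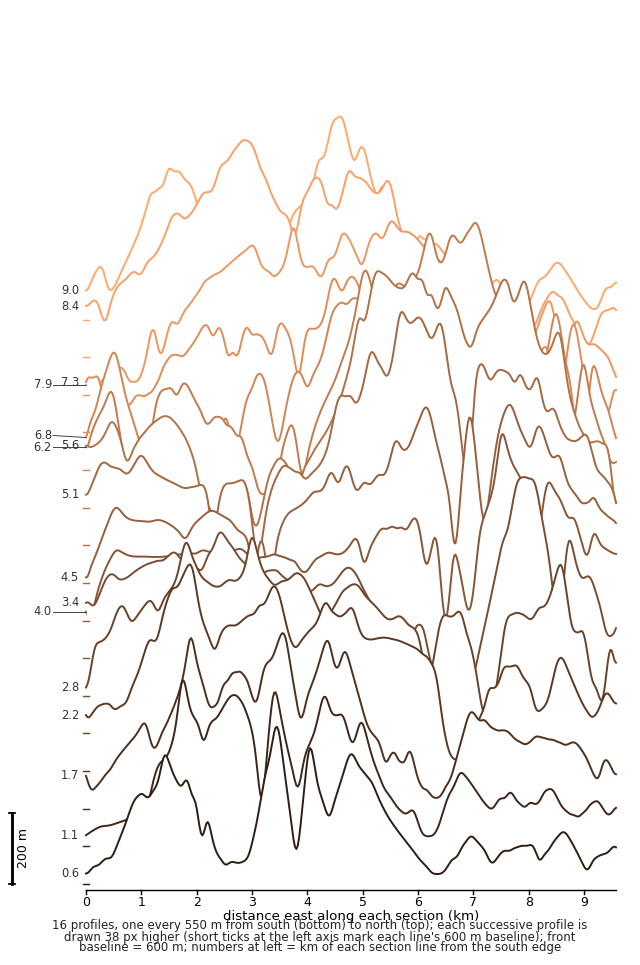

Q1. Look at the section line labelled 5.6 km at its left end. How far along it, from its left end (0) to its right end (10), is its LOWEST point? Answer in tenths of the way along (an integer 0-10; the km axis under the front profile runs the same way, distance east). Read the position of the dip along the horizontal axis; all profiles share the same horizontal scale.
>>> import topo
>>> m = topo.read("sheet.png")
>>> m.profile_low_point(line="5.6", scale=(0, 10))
3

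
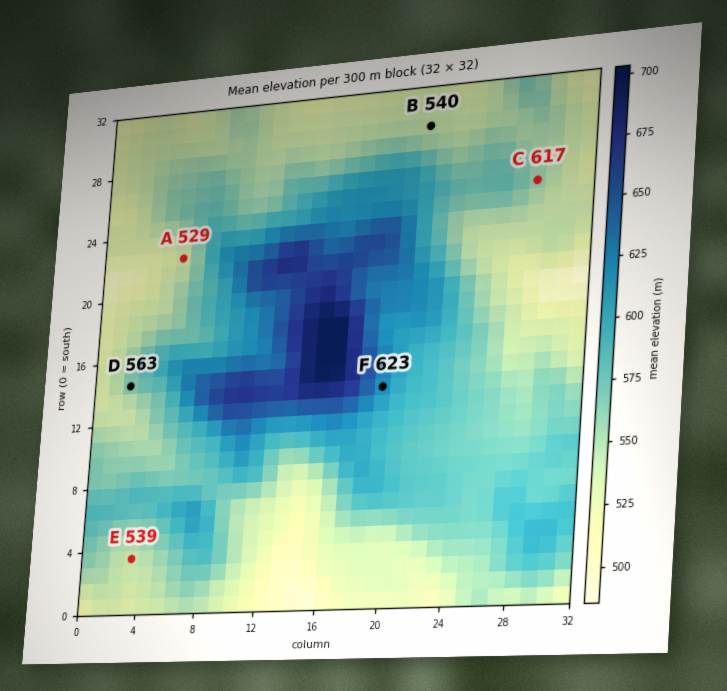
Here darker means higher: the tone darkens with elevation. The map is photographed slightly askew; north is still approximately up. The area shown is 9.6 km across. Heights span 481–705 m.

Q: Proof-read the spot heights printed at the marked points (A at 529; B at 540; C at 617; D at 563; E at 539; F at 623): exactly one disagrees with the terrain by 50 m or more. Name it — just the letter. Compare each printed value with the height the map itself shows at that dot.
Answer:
C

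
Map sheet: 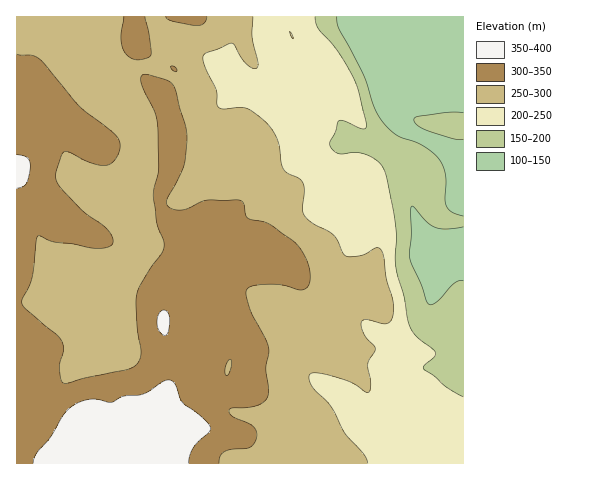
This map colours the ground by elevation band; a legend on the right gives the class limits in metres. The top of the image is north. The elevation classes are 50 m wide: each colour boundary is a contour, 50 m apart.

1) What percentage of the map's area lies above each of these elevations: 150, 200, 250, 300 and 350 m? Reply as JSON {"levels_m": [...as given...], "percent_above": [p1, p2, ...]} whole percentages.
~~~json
{"levels_m": [150, 200, 250, 300, 350], "percent_above": [92, 85, 66, 31, 5]}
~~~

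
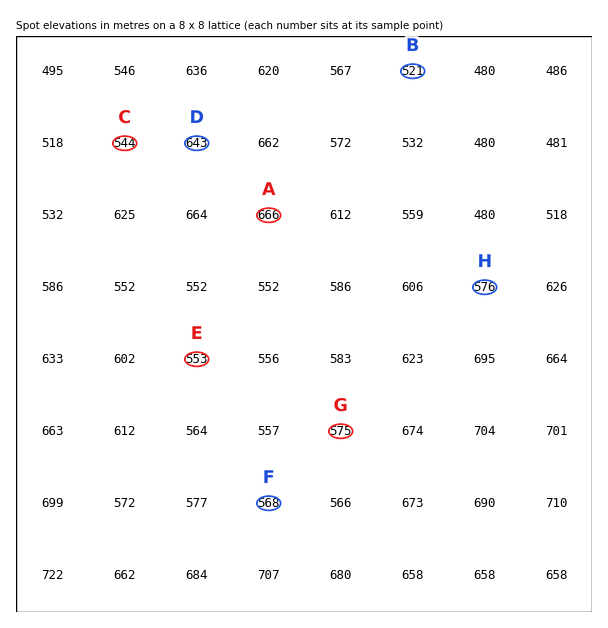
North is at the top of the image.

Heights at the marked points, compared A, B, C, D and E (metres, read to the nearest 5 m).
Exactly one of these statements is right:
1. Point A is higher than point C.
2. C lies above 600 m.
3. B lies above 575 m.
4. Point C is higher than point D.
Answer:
1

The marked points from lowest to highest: F G H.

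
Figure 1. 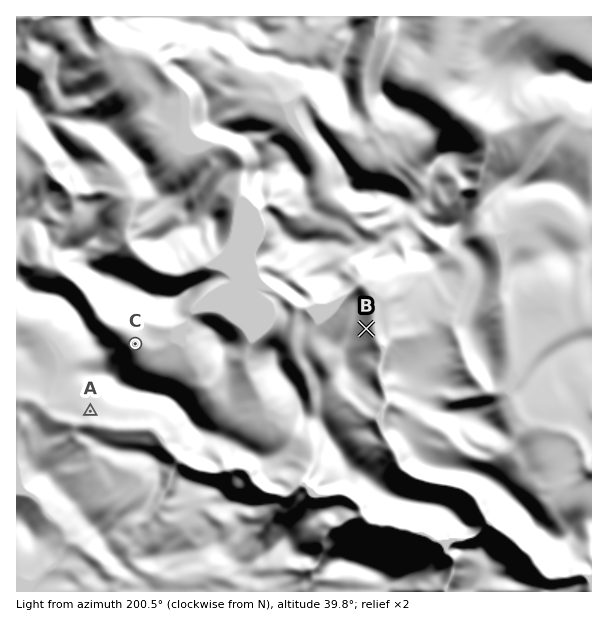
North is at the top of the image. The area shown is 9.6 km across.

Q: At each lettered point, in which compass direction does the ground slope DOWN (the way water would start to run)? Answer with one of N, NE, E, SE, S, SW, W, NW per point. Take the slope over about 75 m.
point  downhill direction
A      S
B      E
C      NE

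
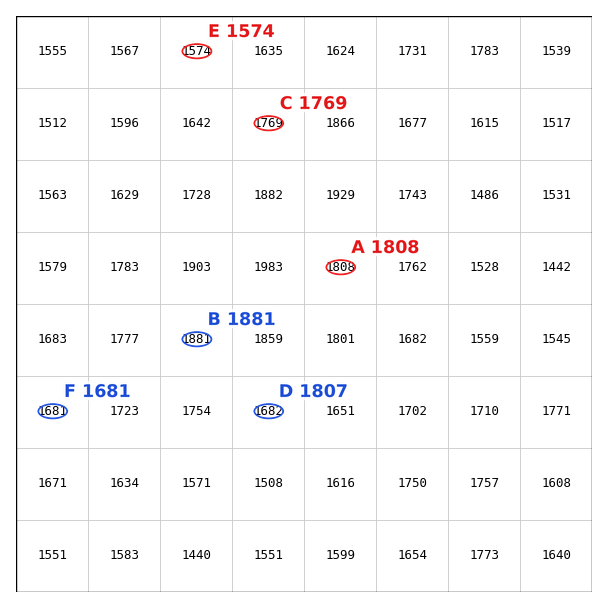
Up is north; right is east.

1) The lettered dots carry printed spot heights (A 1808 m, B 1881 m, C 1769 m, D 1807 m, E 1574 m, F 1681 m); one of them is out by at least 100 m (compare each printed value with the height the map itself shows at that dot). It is D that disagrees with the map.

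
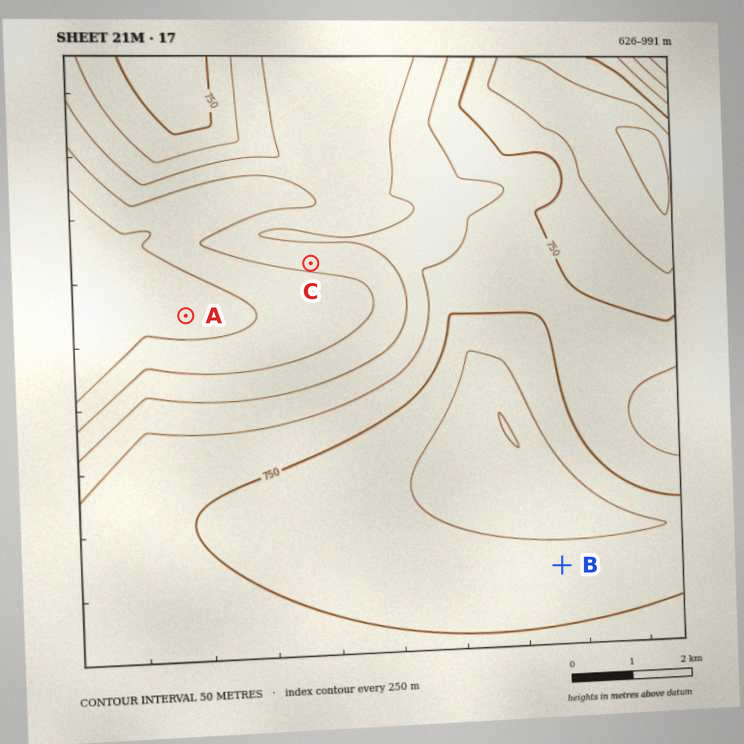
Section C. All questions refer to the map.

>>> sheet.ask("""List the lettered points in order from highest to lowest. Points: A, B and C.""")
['A', 'C', 'B']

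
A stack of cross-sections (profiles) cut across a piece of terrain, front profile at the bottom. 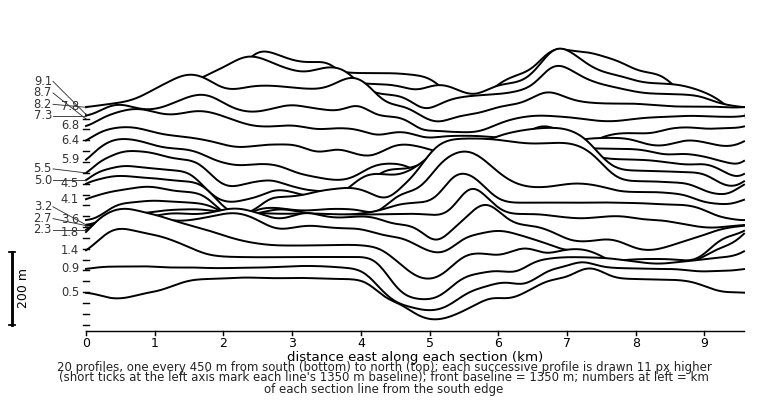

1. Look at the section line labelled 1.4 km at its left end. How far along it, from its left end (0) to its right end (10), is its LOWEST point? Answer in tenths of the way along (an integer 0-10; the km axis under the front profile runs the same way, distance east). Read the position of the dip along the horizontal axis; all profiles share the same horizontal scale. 5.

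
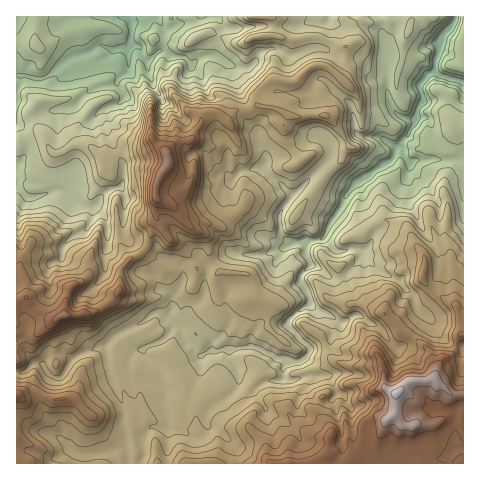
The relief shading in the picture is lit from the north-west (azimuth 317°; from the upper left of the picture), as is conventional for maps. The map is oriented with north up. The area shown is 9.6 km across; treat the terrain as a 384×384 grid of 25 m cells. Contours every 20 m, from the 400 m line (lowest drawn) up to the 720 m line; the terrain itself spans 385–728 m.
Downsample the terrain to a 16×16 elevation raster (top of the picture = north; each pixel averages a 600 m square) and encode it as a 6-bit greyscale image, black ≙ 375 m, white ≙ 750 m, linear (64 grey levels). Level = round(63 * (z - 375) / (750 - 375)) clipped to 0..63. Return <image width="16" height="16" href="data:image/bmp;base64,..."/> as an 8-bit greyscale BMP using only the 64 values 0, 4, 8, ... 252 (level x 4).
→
<image width="16" height="16" href="data:image/bmp;base64,Qk02BQAAAAAAADYEAAAoAAAAEAAAABAAAAABAAgAAAAAAAABAAATCwAAEwsAAAABAAAAAAAAAAAAAAEBAQACAgIAAwMDAAQEBAAFBQUABgYGAAcHBwAICAgACQkJAAoKCgALCwsADAwMAA0NDQAODg4ADw8PABAQEAAREREAEhISABMTEwAUFBQAFRUVABYWFgAXFxcAGBgYABkZGQAaGhoAGxsbABwcHAAdHR0AHh4eAB8fHwAgICAAISEhACIiIgAjIyMAJCQkACUlJQAmJiYAJycnACgoKAApKSkAKioqACsrKwAsLCwALS0tAC4uLgAvLy8AMDAwADExMQAyMjIAMzMzADQ0NAA1NTUANjY2ADc3NwA4ODgAOTk5ADo6OgA7OzsAPDw8AD09PQA+Pj4APz8/AEBAQABBQUEAQkJCAENDQwBEREQARUVFAEZGRgBHR0cASEhIAElJSQBKSkoAS0tLAExMTABNTU0ATk5OAE9PTwBQUFAAUVFRAFJSUgBTU1MAVFRUAFVVVQBWVlYAV1dXAFhYWABZWVkAWlpaAFtbWwBcXFwAXV1dAF5eXgBfX18AYGBgAGFhYQBiYmIAY2NjAGRkZABlZWUAZmZmAGdnZwBoaGgAaWlpAGpqagBra2sAbGxsAG1tbQBubm4Ab29vAHBwcABxcXEAcnJyAHNzcwB0dHQAdXV1AHZ2dgB3d3cAeHh4AHl5eQB6enoAe3t7AHx8fAB9fX0Afn5+AH9/fwCAgIAAgYGBAIKCggCDg4MAhISEAIWFhQCGhoYAh4eHAIiIiACJiYkAioqKAIuLiwCMjIwAjY2NAI6OjgCPj48AkJCQAJGRkQCSkpIAk5OTAJSUlACVlZUAlpaWAJeXlwCYmJgAmZmZAJqamgCbm5sAnJycAJ2dnQCenp4An5+fAKCgoAChoaEAoqKiAKOjowCkpKQApaWlAKampgCnp6cAqKioAKmpqQCqqqoAq6urAKysrACtra0Arq6uAK+vrwCwsLAAsbGxALKysgCzs7MAtLS0ALW1tQC2trYAt7e3ALi4uAC5ubkAurq6ALu7uwC8vLwAvb29AL6+vgC/v78AwMDAAMHBwQDCwsIAw8PDAMTExADFxcUAxsbGAMfHxwDIyMgAycnJAMrKygDLy8sAzMzMAM3NzQDOzs4Az8/PANDQ0ADR0dEA0tLSANPT0wDU1NQA1dXVANbW1gDX19cA2NjYANnZ2QDa2toA29vbANzc3ADd3d0A3t7eAN/f3wDg4OAA4eHhAOLi4gDj4+MA5OTkAOXl5QDm5uYA5+fnAOjo6ADp6ekA6urqAOvr6wDs7OwA7e3tAO7u7gDv7+8A8PDwAPHx8QDy8vIA8/PzAPT09AD19fUA9vb2APf39wD4+PgA+fn5APr6+gD7+/sA/Pz8AP39/QD+/v4A////AKSEfHh4gIiInLC4xMTExMCgjJiAcGxweJCUpKzA3NTIsKCYdGxobGhwfISMsNzY0JCAgGxoaGBgZFhkgKS0xMConIRsZGBcXGBkZHCUmJicuMCwlHBgZHB0aFRogJR8mKicmJyAcHR4dFxQYGx0jIyYdIR8iIR8bFhAQFRQcIh4dGRYaJCopIRkUEw8WGhoYDxARFiUwJh4eFhYNDxASEw8RExklMicdGhkZFAoJCg4RFBYYJi4oIhwdGhkRCAoODw8QEB0gJiQgIR8dFAsHDwoKCgoOFhQWGyAeHRQNBwkMCQYFBwwNEBQYGxsUDgkJDAoJBwYKEBEZGhcWFBAOBw="/>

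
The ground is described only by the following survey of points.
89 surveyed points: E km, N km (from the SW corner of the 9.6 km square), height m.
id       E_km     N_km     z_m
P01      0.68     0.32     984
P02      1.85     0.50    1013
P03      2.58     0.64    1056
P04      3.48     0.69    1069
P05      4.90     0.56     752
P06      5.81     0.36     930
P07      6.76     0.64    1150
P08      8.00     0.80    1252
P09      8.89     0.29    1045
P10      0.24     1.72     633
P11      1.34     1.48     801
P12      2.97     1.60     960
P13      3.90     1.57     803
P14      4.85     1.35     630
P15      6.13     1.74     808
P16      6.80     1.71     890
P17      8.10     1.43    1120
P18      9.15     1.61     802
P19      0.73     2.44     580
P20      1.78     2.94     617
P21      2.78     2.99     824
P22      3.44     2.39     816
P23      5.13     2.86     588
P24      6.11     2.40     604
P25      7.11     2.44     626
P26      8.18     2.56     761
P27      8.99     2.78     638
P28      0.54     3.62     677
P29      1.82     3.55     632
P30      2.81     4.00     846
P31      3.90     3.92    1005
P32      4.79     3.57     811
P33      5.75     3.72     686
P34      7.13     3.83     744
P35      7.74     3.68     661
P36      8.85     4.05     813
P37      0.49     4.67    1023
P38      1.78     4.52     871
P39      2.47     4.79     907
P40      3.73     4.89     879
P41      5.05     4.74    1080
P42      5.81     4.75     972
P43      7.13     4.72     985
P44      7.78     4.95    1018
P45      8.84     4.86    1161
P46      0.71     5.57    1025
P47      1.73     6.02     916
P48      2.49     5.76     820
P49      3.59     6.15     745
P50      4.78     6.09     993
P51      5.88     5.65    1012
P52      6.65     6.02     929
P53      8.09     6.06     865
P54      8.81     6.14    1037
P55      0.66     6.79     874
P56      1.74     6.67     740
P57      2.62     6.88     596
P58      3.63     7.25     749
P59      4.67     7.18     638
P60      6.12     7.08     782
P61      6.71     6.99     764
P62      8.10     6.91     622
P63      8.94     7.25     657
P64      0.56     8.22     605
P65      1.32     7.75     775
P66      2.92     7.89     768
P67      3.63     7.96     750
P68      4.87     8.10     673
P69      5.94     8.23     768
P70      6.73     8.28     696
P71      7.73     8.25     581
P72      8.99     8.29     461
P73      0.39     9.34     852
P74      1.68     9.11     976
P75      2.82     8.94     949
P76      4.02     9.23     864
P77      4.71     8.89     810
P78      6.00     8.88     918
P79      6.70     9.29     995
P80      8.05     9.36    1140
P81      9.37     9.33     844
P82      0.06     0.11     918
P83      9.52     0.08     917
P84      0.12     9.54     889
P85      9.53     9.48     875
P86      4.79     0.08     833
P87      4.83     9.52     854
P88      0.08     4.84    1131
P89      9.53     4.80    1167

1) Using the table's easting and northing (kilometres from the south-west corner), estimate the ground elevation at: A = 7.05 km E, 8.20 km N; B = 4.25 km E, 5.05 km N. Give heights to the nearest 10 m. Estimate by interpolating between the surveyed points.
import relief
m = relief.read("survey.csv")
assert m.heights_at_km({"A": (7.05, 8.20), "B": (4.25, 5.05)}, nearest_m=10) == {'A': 630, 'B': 1040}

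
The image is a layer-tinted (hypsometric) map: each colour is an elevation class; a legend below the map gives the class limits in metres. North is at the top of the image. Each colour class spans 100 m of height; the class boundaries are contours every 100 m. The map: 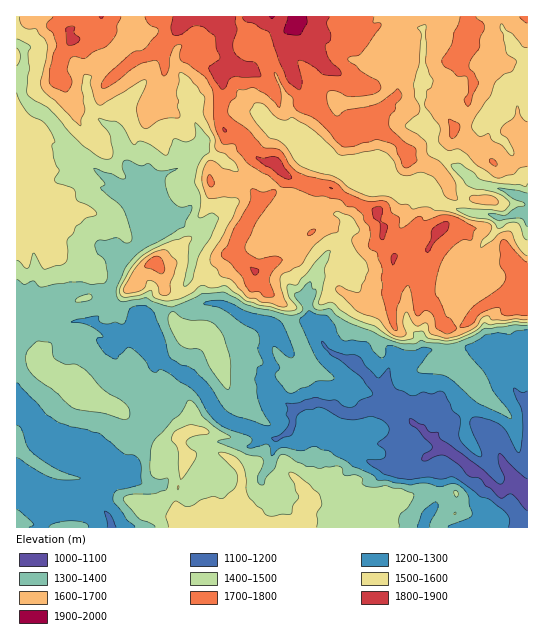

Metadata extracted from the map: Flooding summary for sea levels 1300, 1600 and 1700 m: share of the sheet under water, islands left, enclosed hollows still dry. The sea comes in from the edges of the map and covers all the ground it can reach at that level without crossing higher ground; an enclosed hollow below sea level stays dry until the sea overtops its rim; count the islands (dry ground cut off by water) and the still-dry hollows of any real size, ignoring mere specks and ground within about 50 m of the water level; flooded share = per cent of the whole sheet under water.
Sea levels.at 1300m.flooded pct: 19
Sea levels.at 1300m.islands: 0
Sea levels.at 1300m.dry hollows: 0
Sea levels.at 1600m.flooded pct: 66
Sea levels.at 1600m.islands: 1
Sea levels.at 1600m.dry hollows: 0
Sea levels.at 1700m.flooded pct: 84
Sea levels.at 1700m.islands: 1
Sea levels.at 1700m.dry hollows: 0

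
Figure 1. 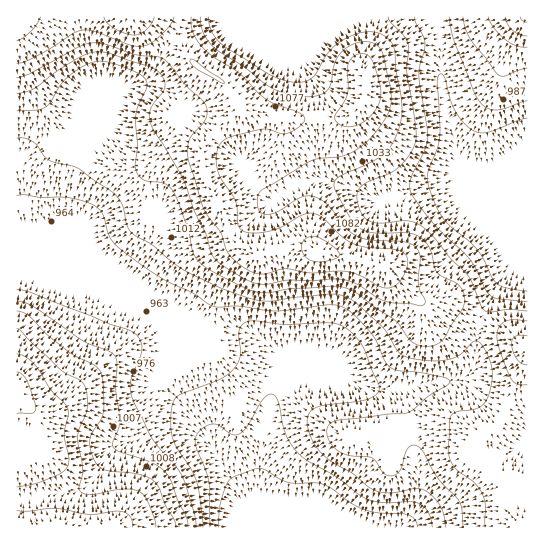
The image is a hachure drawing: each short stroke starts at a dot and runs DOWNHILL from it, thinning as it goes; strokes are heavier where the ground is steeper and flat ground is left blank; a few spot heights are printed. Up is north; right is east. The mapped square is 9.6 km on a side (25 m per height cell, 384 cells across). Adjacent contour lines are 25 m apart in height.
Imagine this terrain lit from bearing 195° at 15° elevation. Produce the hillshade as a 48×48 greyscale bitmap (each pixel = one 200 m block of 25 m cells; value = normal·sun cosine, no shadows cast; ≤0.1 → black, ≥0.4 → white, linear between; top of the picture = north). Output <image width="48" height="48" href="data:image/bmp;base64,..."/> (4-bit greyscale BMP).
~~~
<image width="48" height="48" href="data:image/bmp;base64,Qk32BAAAAAAAAHYAAAAoAAAAMAAAADAAAAABAAQAAAAAAIAEAAATCwAAEwsAABAAAAAAAAAAAAAAABEREQAiIiIAMzMzAERERABVVVUAZmZmAHd3dwCIiIgAmZmZAKqqqgC7u7sAzMzMAN3d3QDu7u4A////AGZmVVZmZmZURWeIiIiIiImru7u6qZiId2ZlVVVWZmVURWiIiIiIiJrM3My7qZmId3d2VVVVVmVUVXiIiImYmbze7tzLupmYiJmYh2ZVVVVVVniZmZqqq83d3cy7u6qZiKqqmHZURERUVXiZmqq7zd3Luqq7u6mIiJmqmGVURERERXiZmqqrzdy6mZmqqpmHd4iYdlVVVUREVomZmZqrzcupiImamZiHd4iHZmZ3ZlVVZ4mZmZmry7qZiImZmImIiIiHd3iIdmZneJmZmZmqqYiIiImZiIiZiJmIeJmYd3d4iZmZmZmZh2Z3eIiZiHeIiJmHeIiHZnd4mZmYiJmIZVVWZ3iIh3d4iJh2Z3d2ZneJmZmYiIh2VERVZnd3Zmd4iYdlVndmZ3eJmZmYiIh2VVVmd3d2ZneImnZVZmZnd4iZmZmYiIh3d3eJmZmYiIiJq1VVZVVniIiZmZmYiIiIiIiau7u7qpiau0RFVEVniIiImZmIiIiIiImqu83cupmru0RFREVWeIiIiIiHiIiIiZqru8zLqpmrqVVERFVWZ3iIiIh3iZqqqqu7u7uqmZmph1VERVZmZniIiIiIq7u7u7vMy7qZmZmHVEM0VWZmZ4iIiZmbzczLu7zd3KqZmZhlMiI0VmZ3iIiImaq97t3MzM3u3KmIiIZDISNFZ3eIiIiZqrzf/+7u7u/+3Kh3d2UyIkVneIiIiJmrvM3v/+7////+y5hmZVRDM3eIiIiIiau7zd7/7d7////cupdlVERFVoiIiIiImru7zN3dy7zN3dypiHdmVDRWeIiIiIiau7qqq7y6mZqqqYdkRFVVRDRniIiIiIiau6qZmqqHZniIdkMRESMzM0V4iIiIiImqqpmZq7l2VFZ2VCEAESIiM0aIiJiIiImamZmZvLp2VVVVQzIjMzMzRWeIiJmZmZqpmZmavLl2ZmVUQzRWZlREV4iIiJmZqquqmZmau5dmeHZVRFZ3h2VVaIiIiJmaqru6qZmrunVWiIh2VmiZmHZmeIiIiJmqqqqqmZqruWVXiZmHeJqqqYd3eIiIiJmqqZmZmZq7qGZ4iZmZmqu7qpmIiIiIiJmZmIiIiJqqmHeJmZmZqru6qpmYiJmYiJmYiIh3iZqph4mqqZmZqqqqmZmIiZqZiJmYiIiHiaqpd4q7qZmZmqqqmId3iaqqmaqZiIiIiaqYd4mrqpmZmZqqmHZniqqrqrqpiIiIiZmIiImZmId3iImqmHZniqq7u7upiIiIiHd4mZmYdlVVZniZh2Vniaq7u7upmIiIh3d5qqmGVDM0VniIdlVniaqqqruqqZiJmZmau6hkMiNFZ4mHVVZomaqpmcu7u6qrzMu7uXUxEkVWeJl2VWZ4mqqZmczMzM3e/+y6ljEAJWd3d3dlVneJmqqZmqu7zN7//9uoYxATaIiIdlVEVneJqqqavJqqu97//cqXUxJXiIiIdkMjRWZ4mqqrzYmZmr3uy6qXVDaIiIiIh2QzRFZ4mqqr3YiJmrzMuqmXZFiIiIiIiHZERVZ4mqqrzA=="/>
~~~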